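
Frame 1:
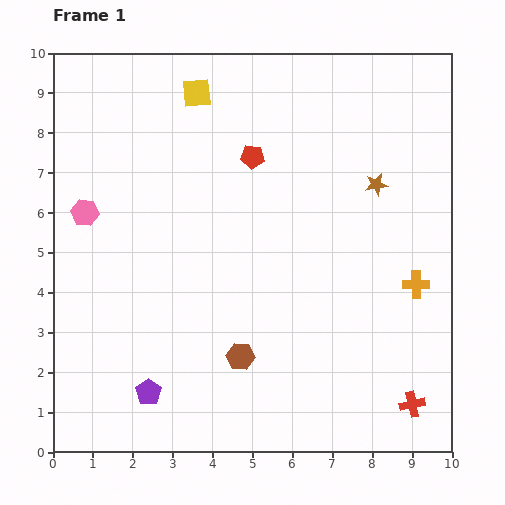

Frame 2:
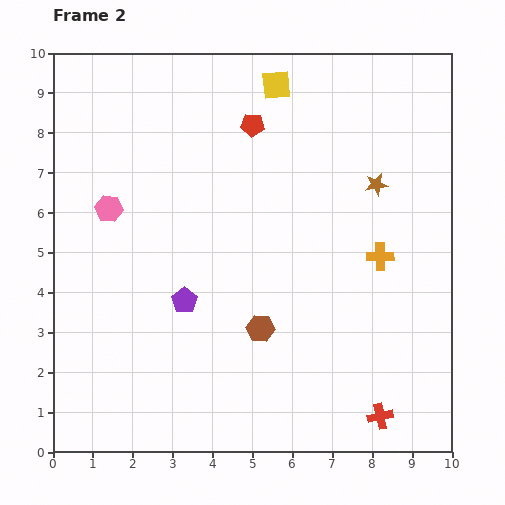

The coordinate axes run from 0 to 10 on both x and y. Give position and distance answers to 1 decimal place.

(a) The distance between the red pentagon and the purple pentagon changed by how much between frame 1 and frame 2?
-1.7

Distance in frame 1: 6.4. Distance in frame 2: 4.7.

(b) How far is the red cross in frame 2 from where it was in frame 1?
0.9

The red cross moved from (9.0, 1.2) to (8.2, 0.9), a distance of √(0.8² + 0.3²) ≈ 0.9.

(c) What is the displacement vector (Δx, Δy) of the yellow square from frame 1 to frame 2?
(2.0, 0.2)

The yellow square was at (3.6, 9.0) in frame 1 and (5.6, 9.2) in frame 2.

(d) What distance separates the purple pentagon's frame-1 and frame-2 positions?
2.5

The purple pentagon moved from (2.4, 1.5) to (3.3, 3.8), a distance of √(0.9² + 2.3²) ≈ 2.5.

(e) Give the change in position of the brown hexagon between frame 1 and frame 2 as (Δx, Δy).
(0.5, 0.7)

The brown hexagon was at (4.7, 2.4) in frame 1 and (5.2, 3.1) in frame 2.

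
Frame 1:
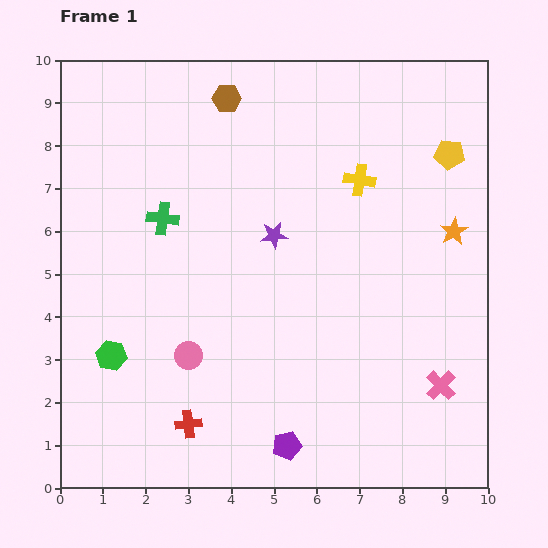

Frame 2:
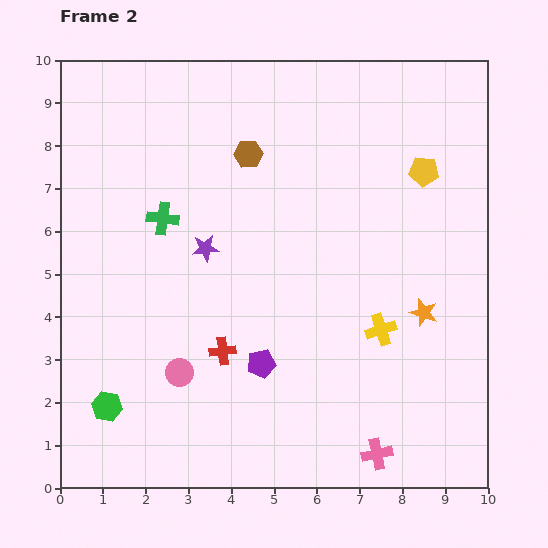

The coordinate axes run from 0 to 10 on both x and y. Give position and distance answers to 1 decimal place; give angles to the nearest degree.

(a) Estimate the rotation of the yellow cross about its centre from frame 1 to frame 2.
27° counter-clockwise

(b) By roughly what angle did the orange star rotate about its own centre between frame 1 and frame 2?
24° counter-clockwise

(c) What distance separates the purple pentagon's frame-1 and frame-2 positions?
2.0

The purple pentagon moved from (5.3, 1.0) to (4.7, 2.9), a distance of √(0.6² + 1.9²) ≈ 2.0.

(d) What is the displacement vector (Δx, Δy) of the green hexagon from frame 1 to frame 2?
(-0.1, -1.2)

The green hexagon was at (1.2, 3.1) in frame 1 and (1.1, 1.9) in frame 2.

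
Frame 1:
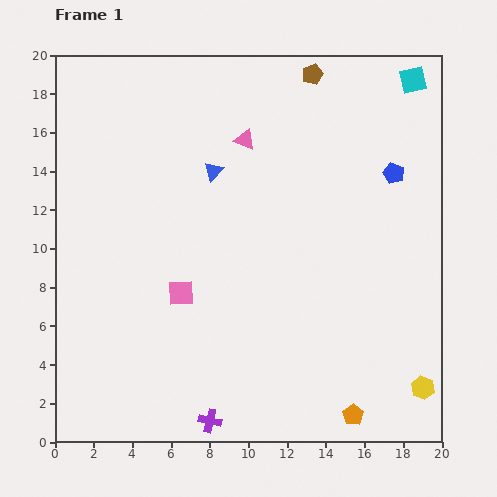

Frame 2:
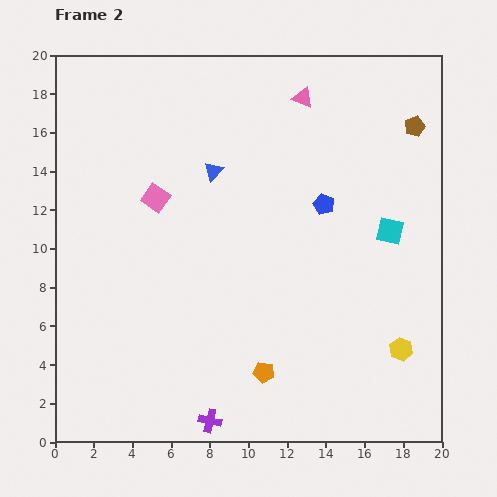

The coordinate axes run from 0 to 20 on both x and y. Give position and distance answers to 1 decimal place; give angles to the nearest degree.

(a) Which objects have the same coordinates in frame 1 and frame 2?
the blue triangle, the purple cross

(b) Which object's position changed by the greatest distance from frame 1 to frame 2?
the cyan square

(moved 7.9; next 5.9)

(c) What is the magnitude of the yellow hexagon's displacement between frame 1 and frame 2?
2.3

The yellow hexagon moved from (19.0, 2.8) to (17.9, 4.8), a distance of √(1.1² + 2.0²) ≈ 2.3.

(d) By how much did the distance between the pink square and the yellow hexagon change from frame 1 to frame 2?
+1.5

Distance in frame 1: 13.4. Distance in frame 2: 14.9.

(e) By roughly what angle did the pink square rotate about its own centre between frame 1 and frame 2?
37° clockwise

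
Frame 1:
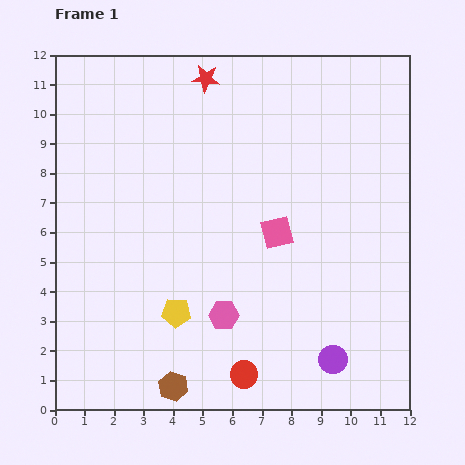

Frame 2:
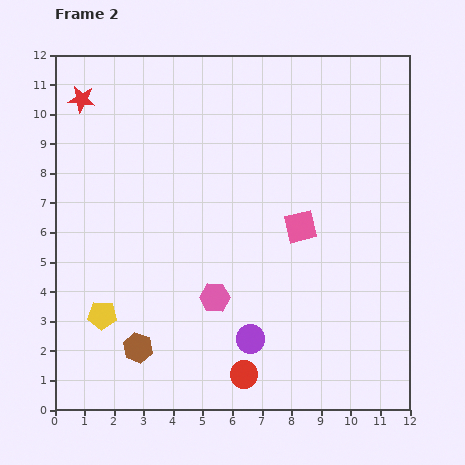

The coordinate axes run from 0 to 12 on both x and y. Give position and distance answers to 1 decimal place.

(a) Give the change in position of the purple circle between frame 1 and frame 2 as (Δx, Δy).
(-2.8, 0.7)

The purple circle was at (9.4, 1.7) in frame 1 and (6.6, 2.4) in frame 2.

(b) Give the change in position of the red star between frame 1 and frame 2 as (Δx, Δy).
(-4.2, -0.7)

The red star was at (5.1, 11.2) in frame 1 and (0.9, 10.5) in frame 2.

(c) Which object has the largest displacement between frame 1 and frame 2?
the red star

(moved 4.3; next 2.9)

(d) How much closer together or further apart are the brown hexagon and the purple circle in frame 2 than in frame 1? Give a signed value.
-1.7

Distance in frame 1: 5.5. Distance in frame 2: 3.8.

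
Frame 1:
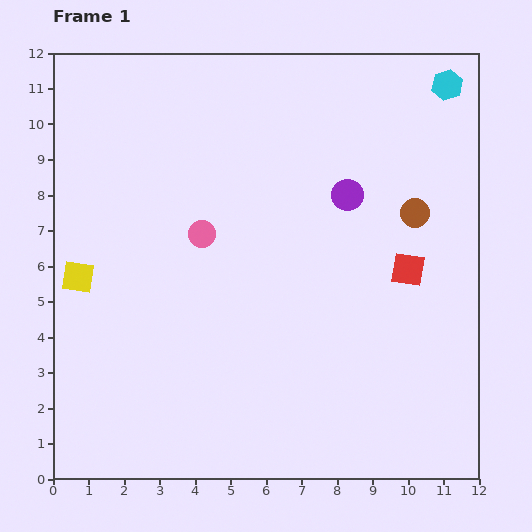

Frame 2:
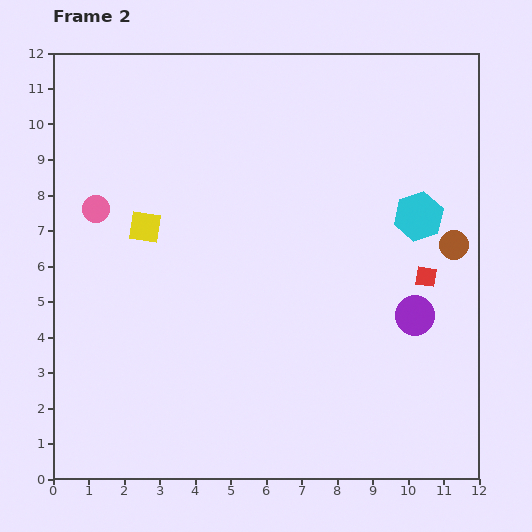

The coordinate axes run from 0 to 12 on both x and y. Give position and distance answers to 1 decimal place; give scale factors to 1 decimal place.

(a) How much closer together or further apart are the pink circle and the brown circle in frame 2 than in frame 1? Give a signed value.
+4.1

Distance in frame 1: 6.0. Distance in frame 2: 10.1.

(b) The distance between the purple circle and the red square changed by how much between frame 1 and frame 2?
-1.6

Distance in frame 1: 2.7. Distance in frame 2: 1.1.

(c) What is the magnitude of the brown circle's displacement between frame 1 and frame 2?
1.4

The brown circle moved from (10.2, 7.5) to (11.3, 6.6), a distance of √(1.1² + 0.9²) ≈ 1.4.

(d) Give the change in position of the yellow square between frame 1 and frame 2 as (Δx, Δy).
(1.9, 1.4)

The yellow square was at (0.7, 5.7) in frame 1 and (2.6, 7.1) in frame 2.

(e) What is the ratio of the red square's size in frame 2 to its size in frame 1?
0.6×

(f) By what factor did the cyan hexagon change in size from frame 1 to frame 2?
1.6×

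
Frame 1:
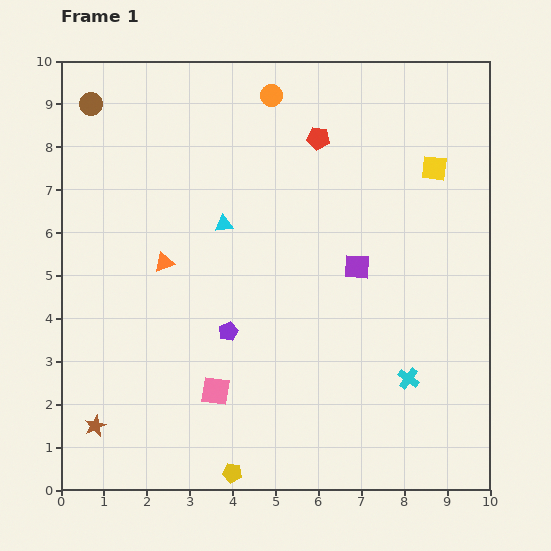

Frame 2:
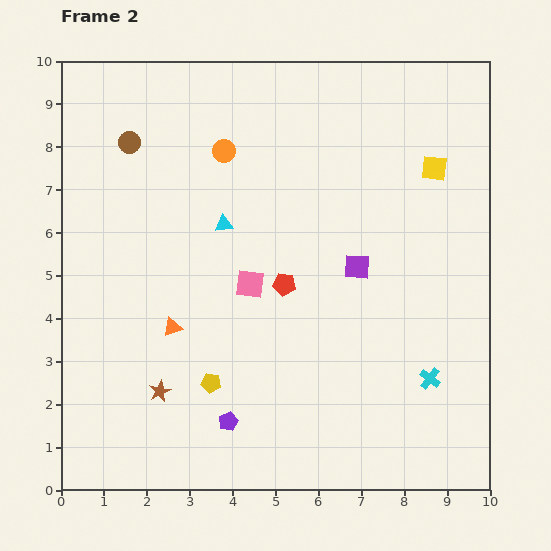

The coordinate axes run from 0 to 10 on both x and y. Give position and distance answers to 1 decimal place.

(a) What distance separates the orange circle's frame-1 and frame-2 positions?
1.7

The orange circle moved from (4.9, 9.2) to (3.8, 7.9), a distance of √(1.1² + 1.3²) ≈ 1.7.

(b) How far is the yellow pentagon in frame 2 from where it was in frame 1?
2.2

The yellow pentagon moved from (4.0, 0.4) to (3.5, 2.5), a distance of √(0.5² + 2.1²) ≈ 2.2.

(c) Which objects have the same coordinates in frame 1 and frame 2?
the cyan triangle, the yellow square, the purple square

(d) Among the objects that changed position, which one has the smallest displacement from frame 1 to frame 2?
the cyan cross

(moved 0.5)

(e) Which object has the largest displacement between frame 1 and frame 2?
the red pentagon

(moved 3.5; next 2.6)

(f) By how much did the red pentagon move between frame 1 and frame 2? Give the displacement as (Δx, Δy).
(-0.8, -3.4)

The red pentagon was at (6.0, 8.2) in frame 1 and (5.2, 4.8) in frame 2.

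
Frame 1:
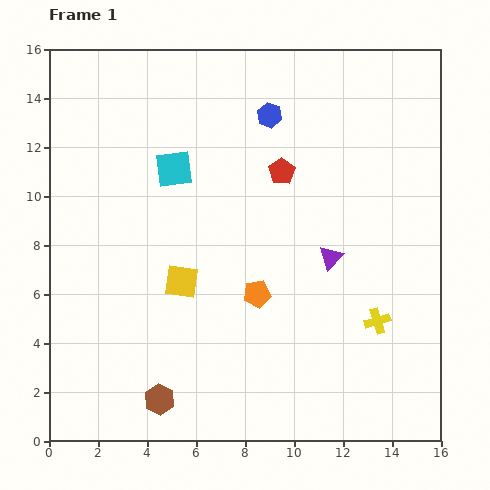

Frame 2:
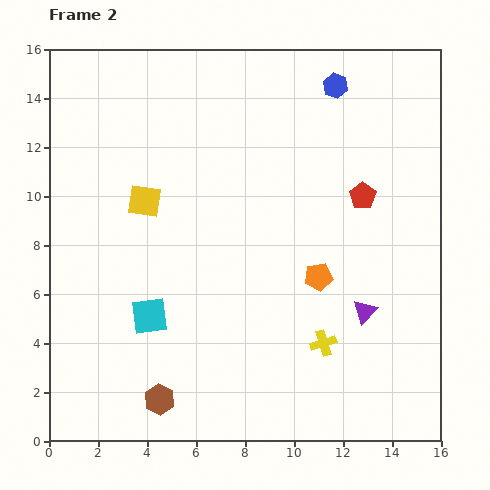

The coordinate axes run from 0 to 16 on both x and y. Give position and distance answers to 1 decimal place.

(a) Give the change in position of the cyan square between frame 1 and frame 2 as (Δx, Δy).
(-1.0, -6.0)

The cyan square was at (5.1, 11.1) in frame 1 and (4.1, 5.1) in frame 2.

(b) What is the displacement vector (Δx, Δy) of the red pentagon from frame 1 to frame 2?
(3.3, -1.0)

The red pentagon was at (9.5, 11.0) in frame 1 and (12.8, 10.0) in frame 2.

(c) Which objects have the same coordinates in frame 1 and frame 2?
the brown hexagon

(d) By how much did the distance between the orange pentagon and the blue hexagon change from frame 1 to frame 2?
+0.5

Distance in frame 1: 7.3. Distance in frame 2: 7.8.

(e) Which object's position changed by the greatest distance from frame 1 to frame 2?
the cyan square

(moved 6.1; next 3.6)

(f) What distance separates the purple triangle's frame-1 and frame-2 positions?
2.6

The purple triangle moved from (11.5, 7.5) to (12.9, 5.3), a distance of √(1.4² + 2.2²) ≈ 2.6.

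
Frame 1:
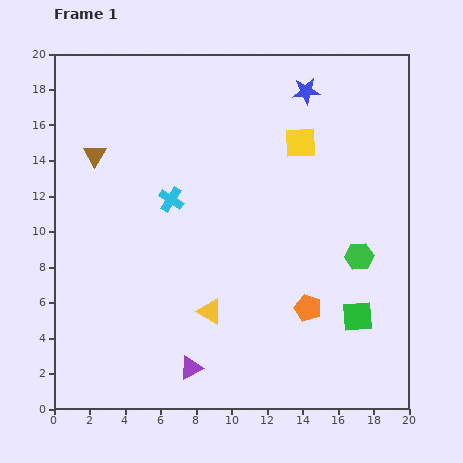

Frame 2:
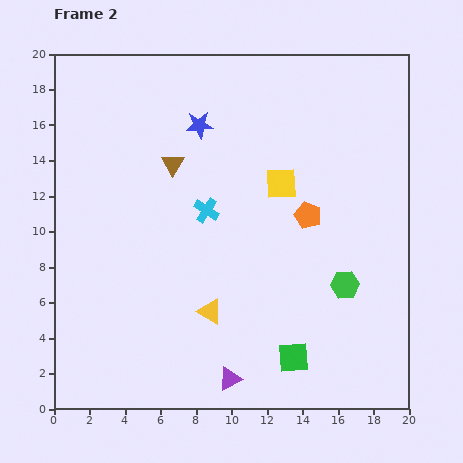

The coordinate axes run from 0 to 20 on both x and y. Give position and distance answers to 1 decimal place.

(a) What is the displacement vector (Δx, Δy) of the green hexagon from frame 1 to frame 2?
(-0.8, -1.6)

The green hexagon was at (17.2, 8.6) in frame 1 and (16.4, 7.0) in frame 2.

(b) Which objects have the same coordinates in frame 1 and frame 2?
the yellow triangle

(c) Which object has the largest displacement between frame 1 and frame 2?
the blue star

(moved 6.3; next 5.2)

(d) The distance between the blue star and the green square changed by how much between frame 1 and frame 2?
+1.1

Distance in frame 1: 13.0. Distance in frame 2: 14.1.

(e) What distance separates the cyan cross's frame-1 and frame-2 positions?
2.1

The cyan cross moved from (6.6, 11.8) to (8.6, 11.2), a distance of √(2.0² + 0.6²) ≈ 2.1.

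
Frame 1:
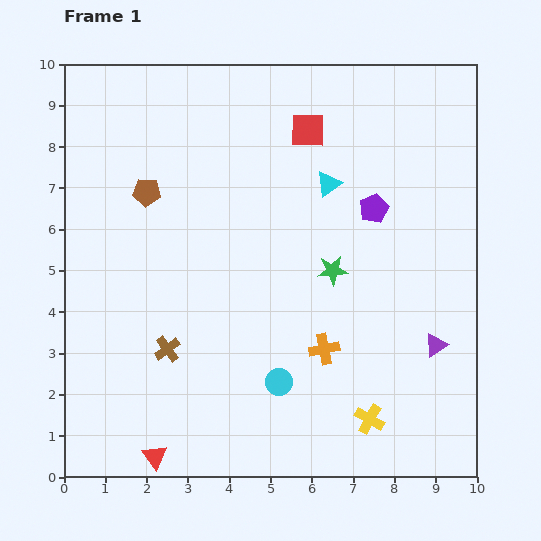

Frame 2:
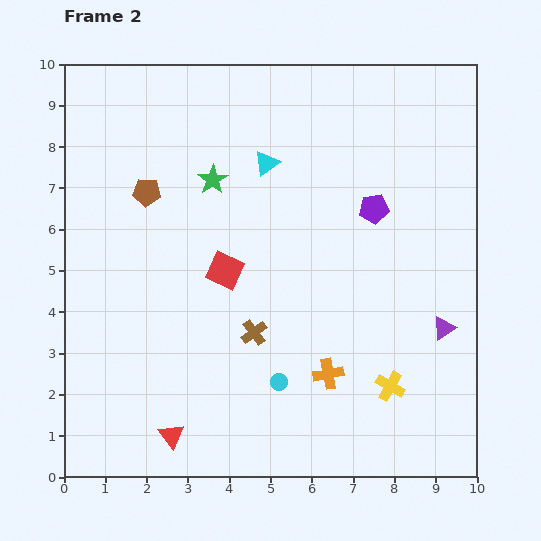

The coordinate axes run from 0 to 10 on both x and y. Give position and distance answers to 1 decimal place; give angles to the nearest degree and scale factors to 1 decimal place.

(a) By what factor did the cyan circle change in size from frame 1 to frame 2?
0.6×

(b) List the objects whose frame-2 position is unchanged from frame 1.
the brown pentagon, the cyan circle, the purple pentagon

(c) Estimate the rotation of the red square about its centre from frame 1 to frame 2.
24° clockwise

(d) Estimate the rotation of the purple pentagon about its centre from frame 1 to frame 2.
17° clockwise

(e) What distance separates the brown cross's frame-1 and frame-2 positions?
2.1

The brown cross moved from (2.5, 3.1) to (4.6, 3.5), a distance of √(2.1² + 0.4²) ≈ 2.1.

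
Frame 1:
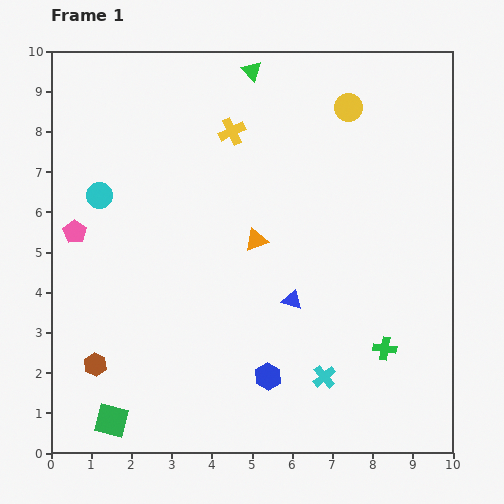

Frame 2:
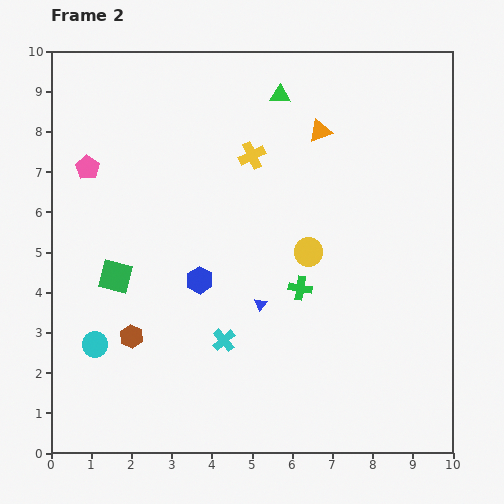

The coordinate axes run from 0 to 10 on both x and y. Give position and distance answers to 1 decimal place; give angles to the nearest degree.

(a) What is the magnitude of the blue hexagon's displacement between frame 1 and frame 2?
2.9

The blue hexagon moved from (5.4, 1.9) to (3.7, 4.3), a distance of √(1.7² + 2.4²) ≈ 2.9.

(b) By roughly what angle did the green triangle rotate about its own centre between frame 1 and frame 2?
44° counter-clockwise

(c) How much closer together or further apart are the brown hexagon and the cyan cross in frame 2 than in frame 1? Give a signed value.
-3.4

Distance in frame 1: 5.7. Distance in frame 2: 2.3.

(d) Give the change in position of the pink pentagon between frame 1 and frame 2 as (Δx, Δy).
(0.3, 1.6)

The pink pentagon was at (0.6, 5.5) in frame 1 and (0.9, 7.1) in frame 2.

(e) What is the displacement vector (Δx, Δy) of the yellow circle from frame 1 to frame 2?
(-1.0, -3.6)

The yellow circle was at (7.4, 8.6) in frame 1 and (6.4, 5.0) in frame 2.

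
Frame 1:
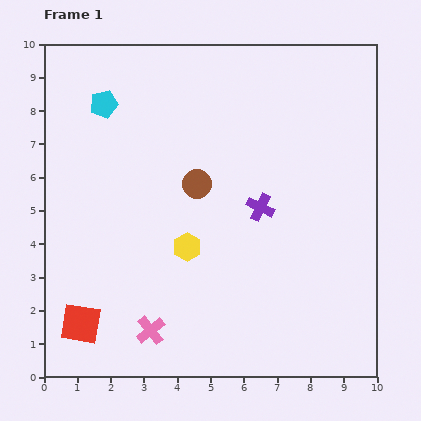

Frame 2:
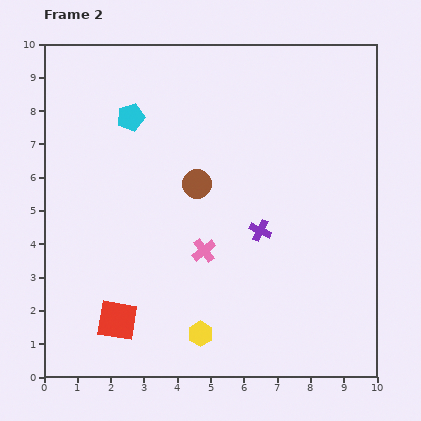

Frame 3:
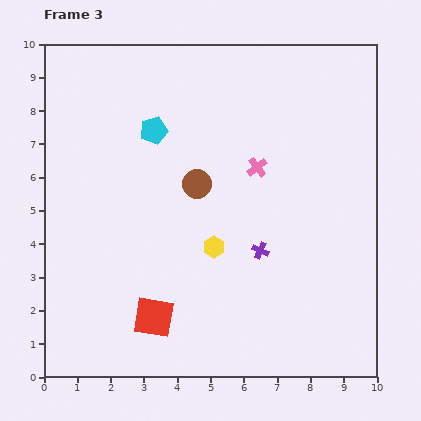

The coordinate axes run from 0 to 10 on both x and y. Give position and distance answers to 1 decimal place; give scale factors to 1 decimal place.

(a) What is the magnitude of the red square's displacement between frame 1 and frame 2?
1.1

The red square moved from (1.1, 1.6) to (2.2, 1.7), a distance of √(1.1² + 0.1²) ≈ 1.1.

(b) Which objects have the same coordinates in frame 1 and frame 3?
the brown circle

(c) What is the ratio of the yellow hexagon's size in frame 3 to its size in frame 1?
0.8×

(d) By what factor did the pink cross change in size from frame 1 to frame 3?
0.7×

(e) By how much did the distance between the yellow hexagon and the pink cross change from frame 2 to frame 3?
+0.2

Distance in frame 2: 2.5. Distance in frame 3: 2.7.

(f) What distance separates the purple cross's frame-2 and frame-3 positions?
0.6

The purple cross moved from (6.5, 4.4) to (6.5, 3.8), a distance of √(0.0² + 0.6²) ≈ 0.6.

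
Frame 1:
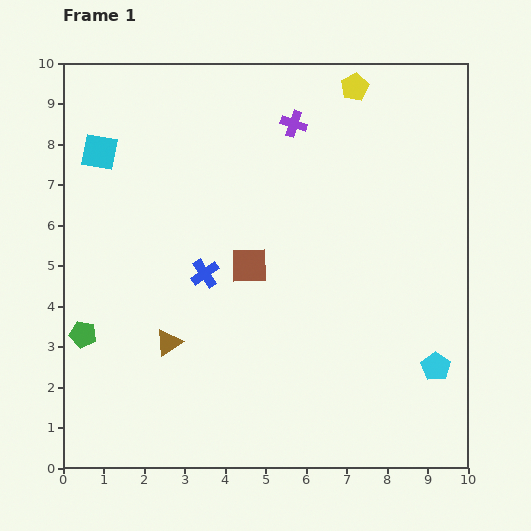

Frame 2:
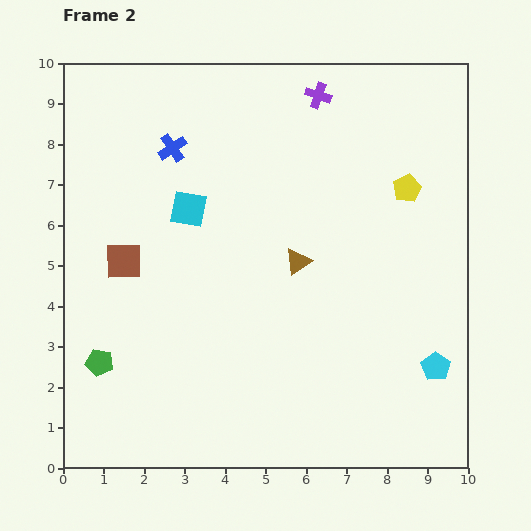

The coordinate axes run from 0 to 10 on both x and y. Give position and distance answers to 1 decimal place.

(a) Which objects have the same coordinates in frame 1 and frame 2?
the cyan pentagon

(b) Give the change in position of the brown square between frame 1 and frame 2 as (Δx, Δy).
(-3.1, 0.1)

The brown square was at (4.6, 5.0) in frame 1 and (1.5, 5.1) in frame 2.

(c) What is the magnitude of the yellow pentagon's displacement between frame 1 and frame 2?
2.8

The yellow pentagon moved from (7.2, 9.4) to (8.5, 6.9), a distance of √(1.3² + 2.5²) ≈ 2.8.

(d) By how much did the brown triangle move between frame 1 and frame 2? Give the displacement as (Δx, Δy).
(3.2, 2.0)

The brown triangle was at (2.6, 3.1) in frame 1 and (5.8, 5.1) in frame 2.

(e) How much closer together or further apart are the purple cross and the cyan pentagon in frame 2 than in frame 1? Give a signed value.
+0.4

Distance in frame 1: 6.9. Distance in frame 2: 7.3.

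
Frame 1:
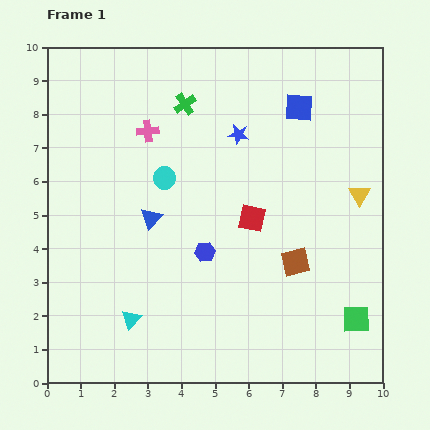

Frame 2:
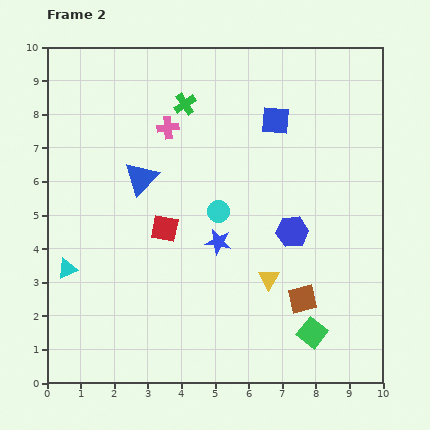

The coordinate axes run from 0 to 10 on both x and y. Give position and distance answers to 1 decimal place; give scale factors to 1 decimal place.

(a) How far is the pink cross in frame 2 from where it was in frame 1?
0.6

The pink cross moved from (3.0, 7.5) to (3.6, 7.6), a distance of √(0.6² + 0.1²) ≈ 0.6.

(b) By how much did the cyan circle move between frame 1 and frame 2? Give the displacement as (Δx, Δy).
(1.6, -1.0)

The cyan circle was at (3.5, 6.1) in frame 1 and (5.1, 5.1) in frame 2.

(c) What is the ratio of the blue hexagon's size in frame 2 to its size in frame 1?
1.5×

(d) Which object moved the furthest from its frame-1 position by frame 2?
the yellow triangle

(moved 3.7; next 3.3)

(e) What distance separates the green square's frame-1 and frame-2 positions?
1.4

The green square moved from (9.2, 1.9) to (7.9, 1.5), a distance of √(1.3² + 0.4²) ≈ 1.4.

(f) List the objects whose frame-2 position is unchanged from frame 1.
the green cross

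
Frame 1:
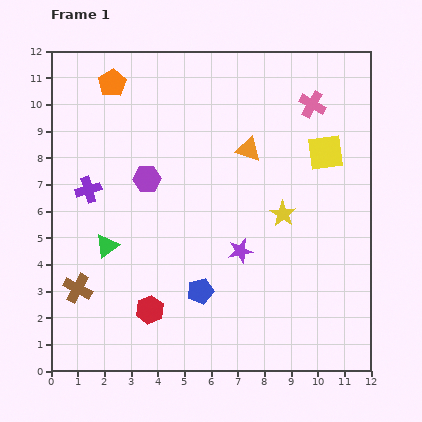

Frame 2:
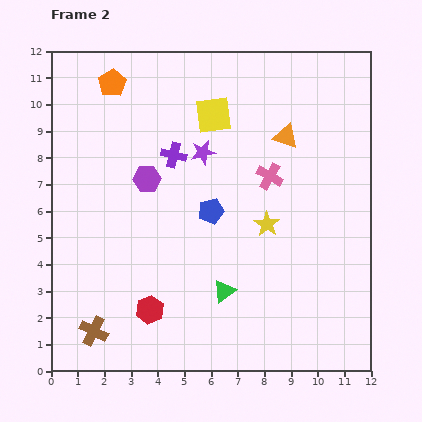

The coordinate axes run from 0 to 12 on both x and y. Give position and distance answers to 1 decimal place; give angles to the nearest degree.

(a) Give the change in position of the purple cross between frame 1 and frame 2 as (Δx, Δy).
(3.2, 1.3)

The purple cross was at (1.4, 6.8) in frame 1 and (4.6, 8.1) in frame 2.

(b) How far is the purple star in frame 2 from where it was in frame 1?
4.0

The purple star moved from (7.1, 4.5) to (5.7, 8.2), a distance of √(1.4² + 3.7²) ≈ 4.0.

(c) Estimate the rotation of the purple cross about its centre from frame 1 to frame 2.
29° clockwise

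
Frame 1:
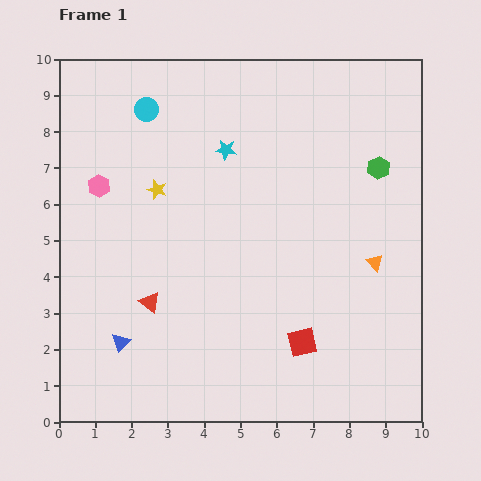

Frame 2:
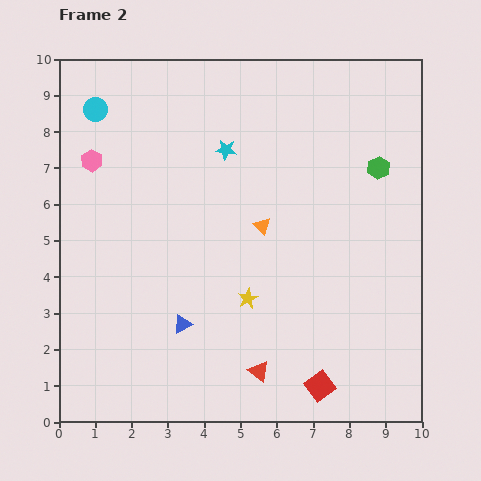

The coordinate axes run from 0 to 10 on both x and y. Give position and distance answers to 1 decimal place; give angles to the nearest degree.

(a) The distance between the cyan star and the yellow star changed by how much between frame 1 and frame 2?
+1.9

Distance in frame 1: 2.2. Distance in frame 2: 4.1.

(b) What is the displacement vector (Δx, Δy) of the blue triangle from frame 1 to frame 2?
(1.7, 0.5)

The blue triangle was at (1.7, 2.2) in frame 1 and (3.4, 2.7) in frame 2.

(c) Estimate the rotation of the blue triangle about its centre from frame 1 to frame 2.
17° clockwise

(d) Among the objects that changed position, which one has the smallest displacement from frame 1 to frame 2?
the pink hexagon

(moved 0.7)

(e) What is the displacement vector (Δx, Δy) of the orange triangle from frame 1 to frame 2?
(-3.1, 1.0)

The orange triangle was at (8.7, 4.4) in frame 1 and (5.6, 5.4) in frame 2.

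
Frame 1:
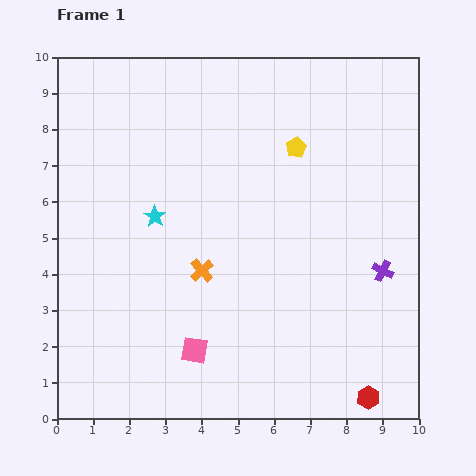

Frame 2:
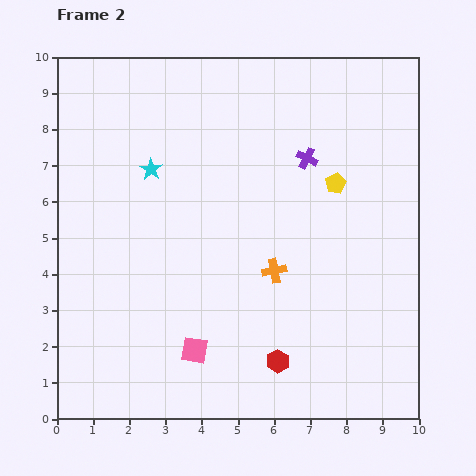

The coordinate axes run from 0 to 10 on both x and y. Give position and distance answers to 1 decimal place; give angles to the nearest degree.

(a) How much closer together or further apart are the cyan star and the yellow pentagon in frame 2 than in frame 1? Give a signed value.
+0.8

Distance in frame 1: 4.3. Distance in frame 2: 5.1.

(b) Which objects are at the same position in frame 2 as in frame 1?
the pink square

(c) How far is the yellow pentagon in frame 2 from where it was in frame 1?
1.5

The yellow pentagon moved from (6.6, 7.5) to (7.7, 6.5), a distance of √(1.1² + 1.0²) ≈ 1.5.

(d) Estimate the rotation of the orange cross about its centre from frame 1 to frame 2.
31° clockwise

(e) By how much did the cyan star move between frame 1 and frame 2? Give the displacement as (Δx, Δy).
(-0.1, 1.3)

The cyan star was at (2.7, 5.6) in frame 1 and (2.6, 6.9) in frame 2.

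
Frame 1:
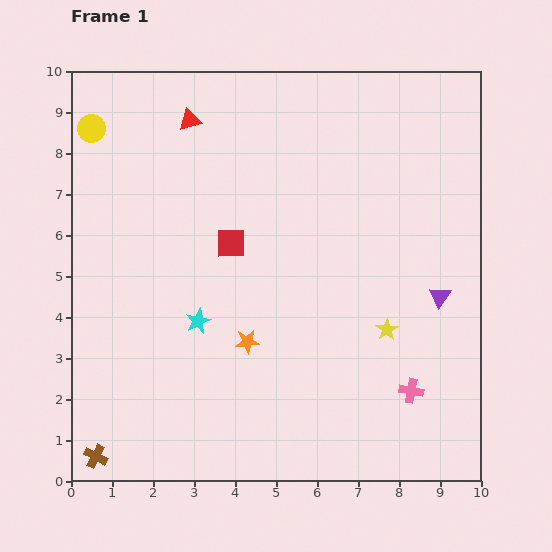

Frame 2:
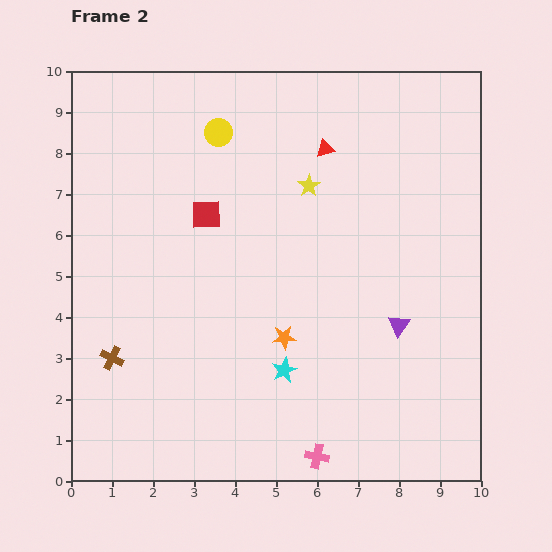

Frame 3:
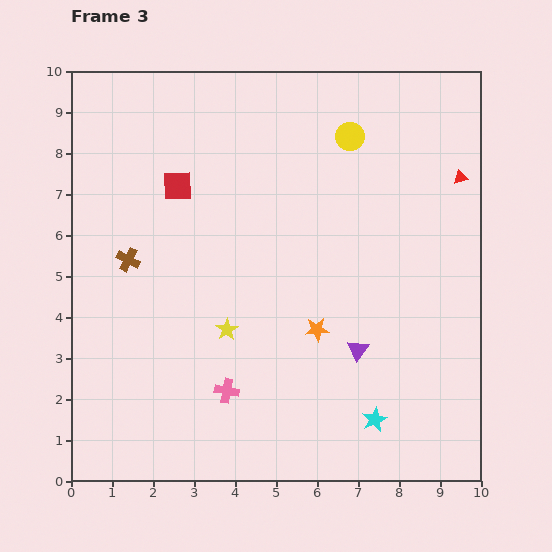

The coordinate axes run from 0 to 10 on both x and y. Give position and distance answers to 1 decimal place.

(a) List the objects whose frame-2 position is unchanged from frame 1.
none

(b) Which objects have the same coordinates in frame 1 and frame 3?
none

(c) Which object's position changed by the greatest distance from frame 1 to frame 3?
the red triangle

(moved 6.7; next 6.3)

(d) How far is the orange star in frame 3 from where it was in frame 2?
0.8

The orange star moved from (5.2, 3.5) to (6.0, 3.7), a distance of √(0.8² + 0.2²) ≈ 0.8.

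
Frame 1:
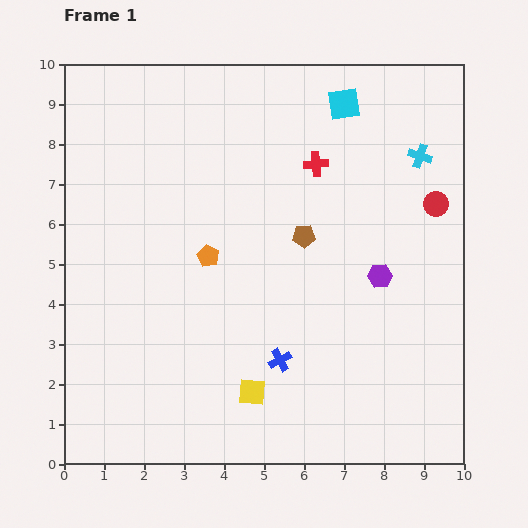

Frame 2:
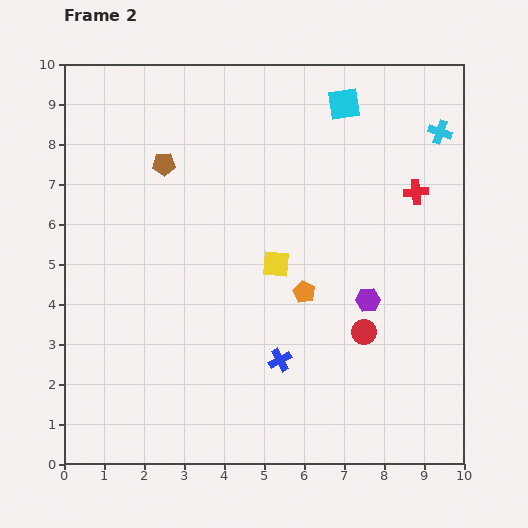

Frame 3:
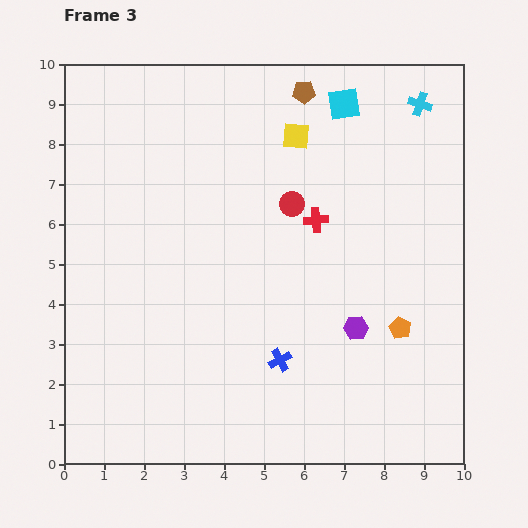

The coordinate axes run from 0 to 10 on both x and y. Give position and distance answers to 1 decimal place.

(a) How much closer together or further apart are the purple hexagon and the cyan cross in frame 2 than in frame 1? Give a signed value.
+1.4

Distance in frame 1: 3.2. Distance in frame 2: 4.6.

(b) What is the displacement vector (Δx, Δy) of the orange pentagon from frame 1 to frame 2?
(2.4, -0.9)

The orange pentagon was at (3.6, 5.2) in frame 1 and (6.0, 4.3) in frame 2.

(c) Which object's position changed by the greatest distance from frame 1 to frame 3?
the yellow square

(moved 6.5; next 5.1)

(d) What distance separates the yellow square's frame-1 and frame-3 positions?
6.5

The yellow square moved from (4.7, 1.8) to (5.8, 8.2), a distance of √(1.1² + 6.4²) ≈ 6.5.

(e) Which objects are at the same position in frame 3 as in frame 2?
the blue cross, the cyan square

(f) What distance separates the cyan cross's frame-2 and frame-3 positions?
0.9

The cyan cross moved from (9.4, 8.3) to (8.9, 9.0), a distance of √(0.5² + 0.7²) ≈ 0.9.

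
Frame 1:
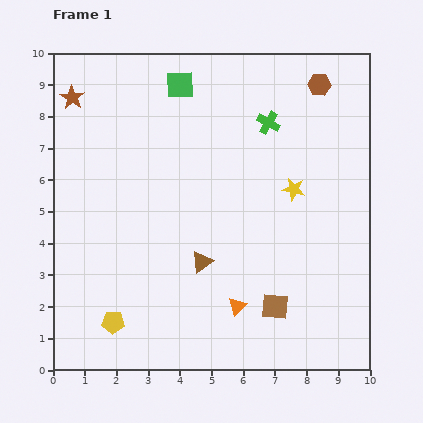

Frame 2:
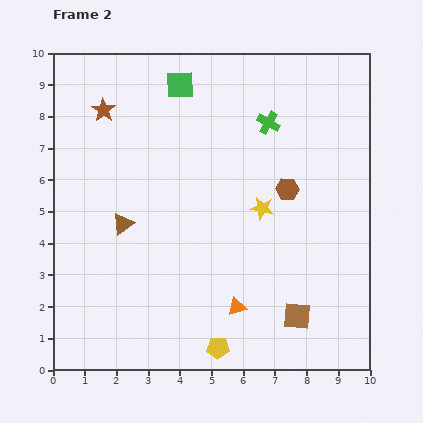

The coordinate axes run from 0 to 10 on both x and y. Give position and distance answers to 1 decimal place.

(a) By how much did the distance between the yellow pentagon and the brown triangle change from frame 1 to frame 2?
+1.5

Distance in frame 1: 3.4. Distance in frame 2: 4.9.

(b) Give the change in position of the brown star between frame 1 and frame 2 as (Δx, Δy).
(1.0, -0.4)

The brown star was at (0.6, 8.6) in frame 1 and (1.6, 8.2) in frame 2.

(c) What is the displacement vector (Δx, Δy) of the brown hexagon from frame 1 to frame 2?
(-1.0, -3.3)

The brown hexagon was at (8.4, 9.0) in frame 1 and (7.4, 5.7) in frame 2.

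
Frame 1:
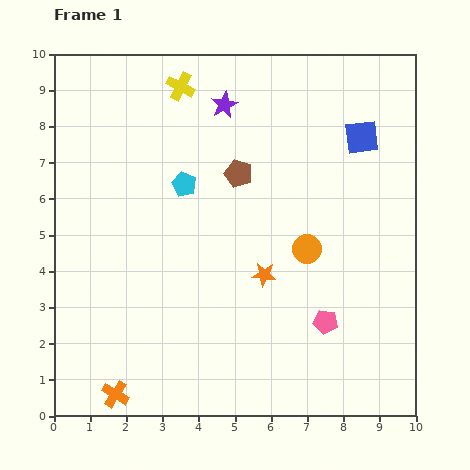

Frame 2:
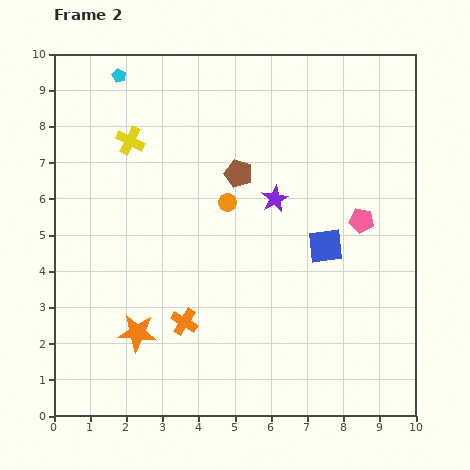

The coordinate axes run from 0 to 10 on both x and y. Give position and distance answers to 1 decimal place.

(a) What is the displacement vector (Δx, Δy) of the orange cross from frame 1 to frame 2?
(1.9, 2.0)

The orange cross was at (1.7, 0.6) in frame 1 and (3.6, 2.6) in frame 2.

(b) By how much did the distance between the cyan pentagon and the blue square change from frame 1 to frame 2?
+2.3

Distance in frame 1: 5.1. Distance in frame 2: 7.4.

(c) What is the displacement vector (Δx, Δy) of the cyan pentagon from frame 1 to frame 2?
(-1.8, 3.0)

The cyan pentagon was at (3.6, 6.4) in frame 1 and (1.8, 9.4) in frame 2.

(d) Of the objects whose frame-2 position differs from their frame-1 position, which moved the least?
the yellow cross

(moved 2.1)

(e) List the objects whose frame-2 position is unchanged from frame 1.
the brown pentagon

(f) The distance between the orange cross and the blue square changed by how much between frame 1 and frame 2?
-5.4

Distance in frame 1: 9.8. Distance in frame 2: 4.4.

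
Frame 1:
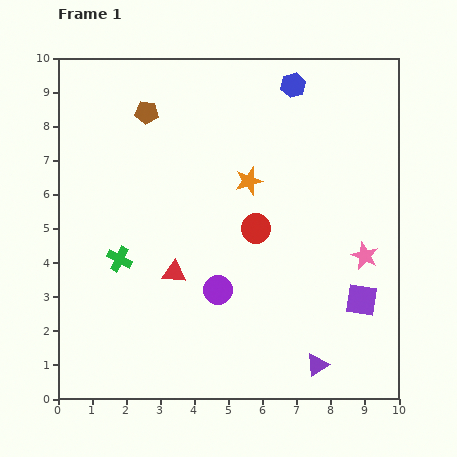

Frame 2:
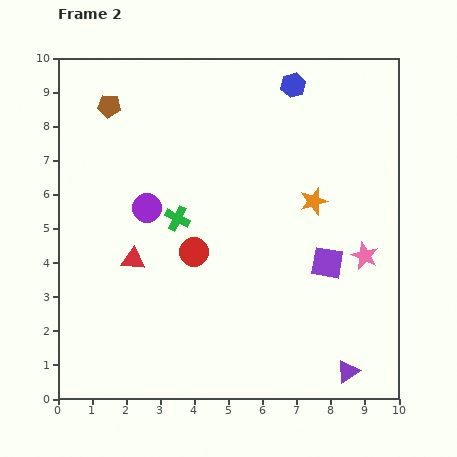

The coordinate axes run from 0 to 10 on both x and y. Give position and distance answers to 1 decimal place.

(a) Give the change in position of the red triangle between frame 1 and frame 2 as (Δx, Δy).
(-1.2, 0.4)

The red triangle was at (3.4, 3.7) in frame 1 and (2.2, 4.1) in frame 2.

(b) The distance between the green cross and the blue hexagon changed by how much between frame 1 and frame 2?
-2.0

Distance in frame 1: 7.2. Distance in frame 2: 5.2.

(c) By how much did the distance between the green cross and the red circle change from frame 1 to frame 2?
-3.0

Distance in frame 1: 4.1. Distance in frame 2: 1.1.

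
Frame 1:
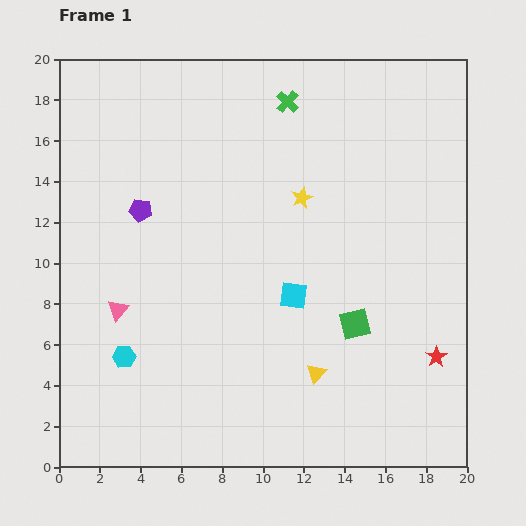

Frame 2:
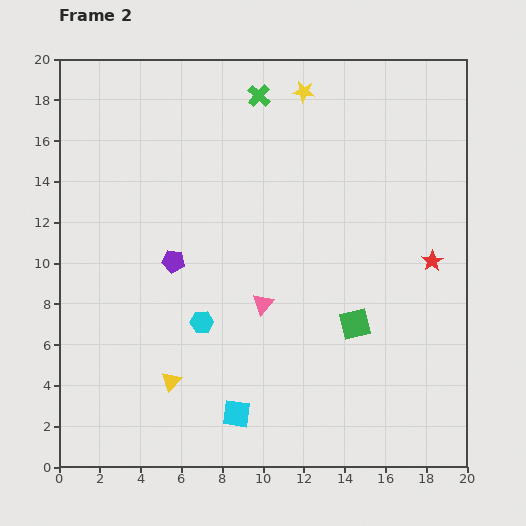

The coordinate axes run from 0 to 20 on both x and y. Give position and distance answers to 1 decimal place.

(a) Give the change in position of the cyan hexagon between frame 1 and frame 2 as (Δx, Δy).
(3.8, 1.7)

The cyan hexagon was at (3.2, 5.4) in frame 1 and (7.0, 7.1) in frame 2.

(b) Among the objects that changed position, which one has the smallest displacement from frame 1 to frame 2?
the green cross

(moved 1.4)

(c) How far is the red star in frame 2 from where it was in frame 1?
4.7

The red star moved from (18.5, 5.4) to (18.3, 10.1), a distance of √(0.2² + 4.7²) ≈ 4.7.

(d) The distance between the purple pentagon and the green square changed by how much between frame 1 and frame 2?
-2.5

Distance in frame 1: 11.9. Distance in frame 2: 9.4.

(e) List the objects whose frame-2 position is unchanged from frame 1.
the green square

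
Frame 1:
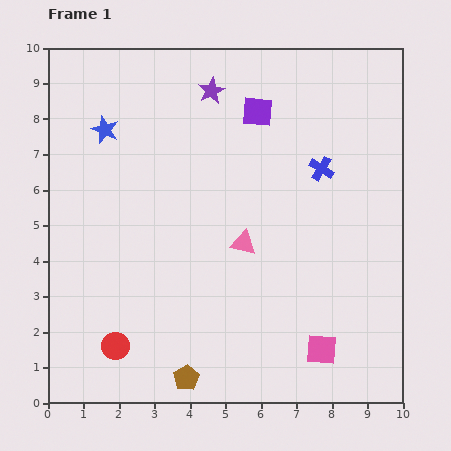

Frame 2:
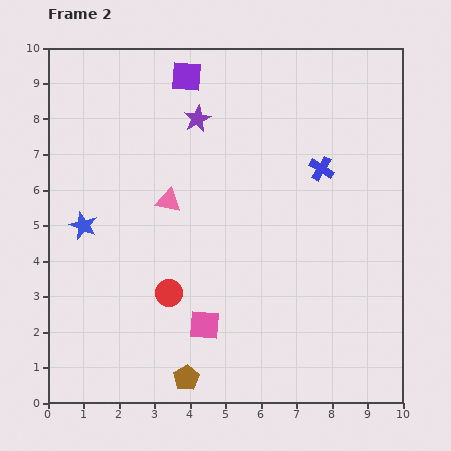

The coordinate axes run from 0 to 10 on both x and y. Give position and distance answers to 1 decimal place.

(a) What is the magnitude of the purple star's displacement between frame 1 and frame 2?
0.9

The purple star moved from (4.6, 8.8) to (4.2, 8.0), a distance of √(0.4² + 0.8²) ≈ 0.9.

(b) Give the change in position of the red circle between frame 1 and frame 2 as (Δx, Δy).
(1.5, 1.5)

The red circle was at (1.9, 1.6) in frame 1 and (3.4, 3.1) in frame 2.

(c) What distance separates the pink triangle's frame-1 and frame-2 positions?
2.4

The pink triangle moved from (5.5, 4.5) to (3.4, 5.7), a distance of √(2.1² + 1.2²) ≈ 2.4.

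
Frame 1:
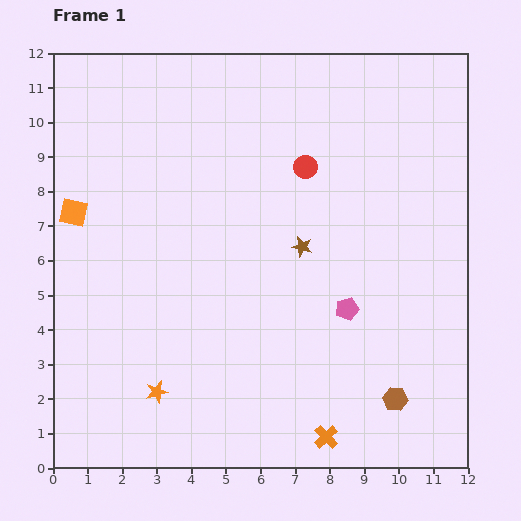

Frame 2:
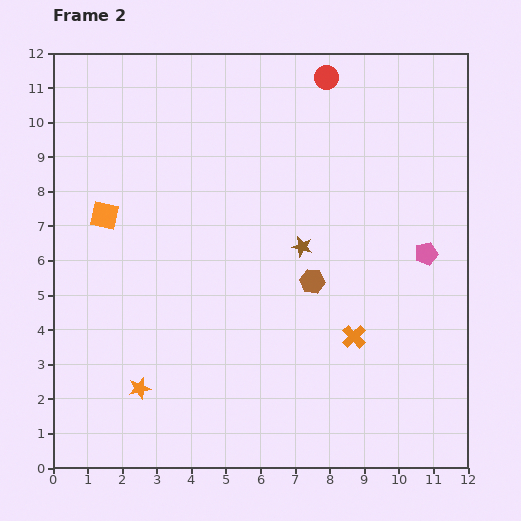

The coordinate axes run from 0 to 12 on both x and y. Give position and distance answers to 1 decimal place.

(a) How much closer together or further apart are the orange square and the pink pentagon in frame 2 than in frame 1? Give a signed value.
+1.0

Distance in frame 1: 8.4. Distance in frame 2: 9.4.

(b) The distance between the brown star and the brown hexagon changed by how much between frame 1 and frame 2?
-4.2

Distance in frame 1: 5.2. Distance in frame 2: 1.0.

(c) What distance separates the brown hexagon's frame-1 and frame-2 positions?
4.2

The brown hexagon moved from (9.9, 2.0) to (7.5, 5.4), a distance of √(2.4² + 3.4²) ≈ 4.2.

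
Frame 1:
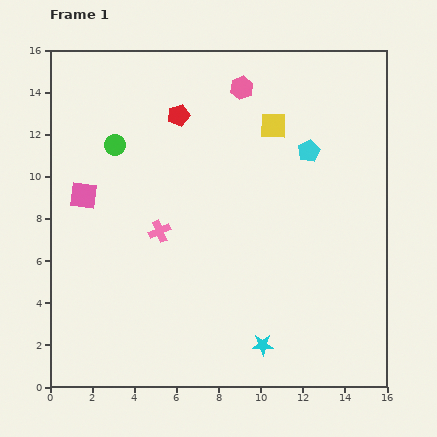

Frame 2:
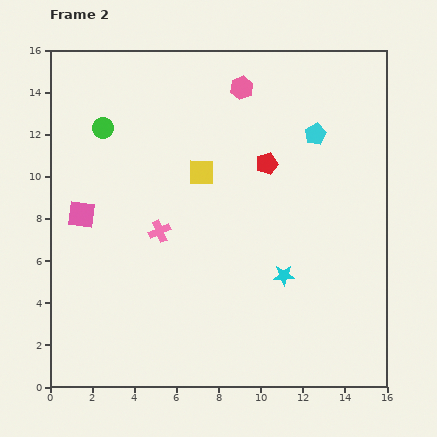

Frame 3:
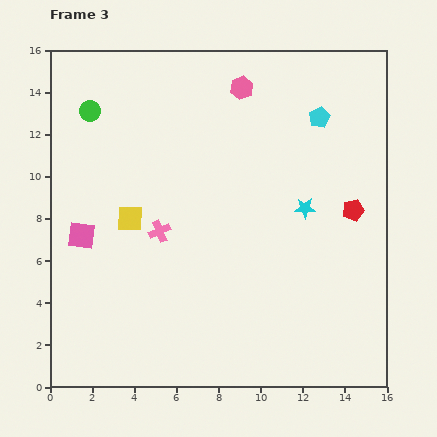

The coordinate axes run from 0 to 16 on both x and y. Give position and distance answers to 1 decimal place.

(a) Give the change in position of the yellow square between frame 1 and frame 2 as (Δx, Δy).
(-3.4, -2.2)

The yellow square was at (10.6, 12.4) in frame 1 and (7.2, 10.2) in frame 2.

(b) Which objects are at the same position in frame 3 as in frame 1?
the pink cross, the pink hexagon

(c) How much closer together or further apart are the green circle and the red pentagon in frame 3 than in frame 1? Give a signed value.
+10.1

Distance in frame 1: 3.3. Distance in frame 3: 13.4.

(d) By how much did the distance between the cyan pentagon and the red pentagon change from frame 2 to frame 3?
+2.0

Distance in frame 2: 2.7. Distance in frame 3: 4.7.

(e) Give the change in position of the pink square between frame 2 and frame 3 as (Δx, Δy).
(0.0, -1.0)

The pink square was at (1.5, 8.2) in frame 2 and (1.5, 7.2) in frame 3.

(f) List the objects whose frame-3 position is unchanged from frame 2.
the pink cross, the pink hexagon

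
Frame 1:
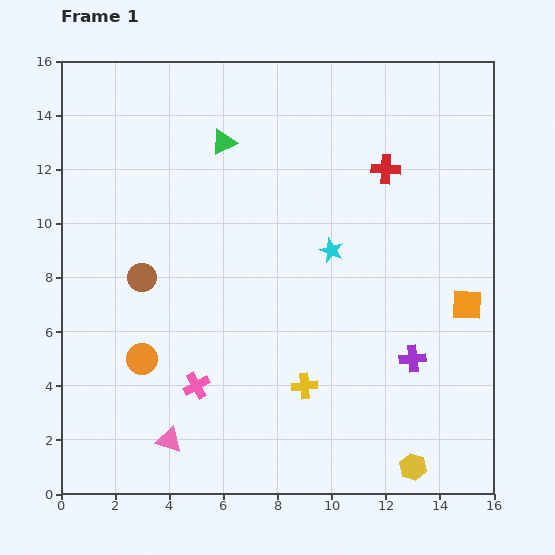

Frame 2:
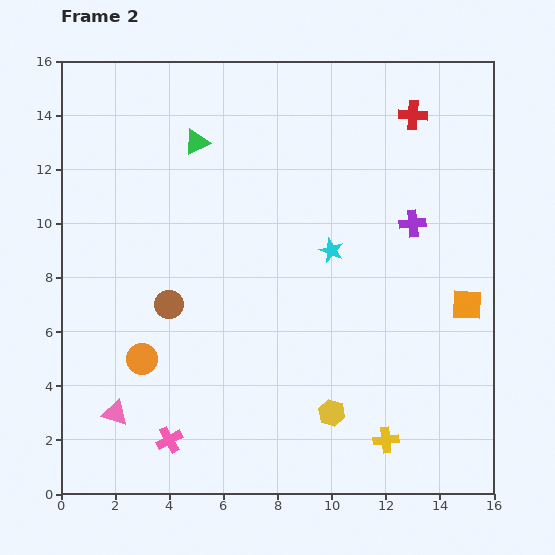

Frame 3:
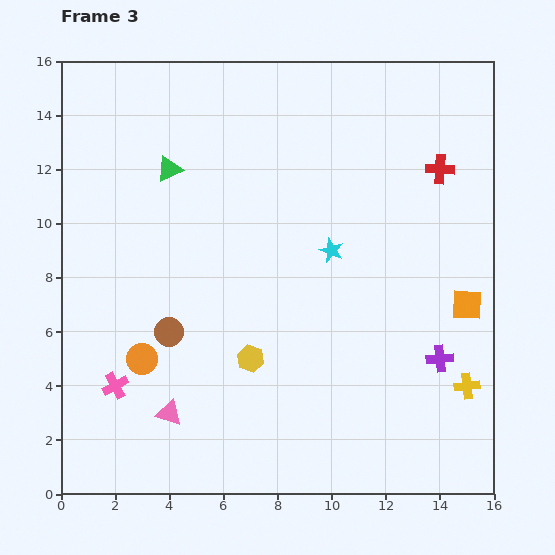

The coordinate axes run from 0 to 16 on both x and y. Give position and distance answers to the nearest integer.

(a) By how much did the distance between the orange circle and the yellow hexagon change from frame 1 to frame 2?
-4

Distance in frame 1: 11. Distance in frame 2: 7.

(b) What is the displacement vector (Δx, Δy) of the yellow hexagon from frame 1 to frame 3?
(-6, 4)

The yellow hexagon was at (13, 1) in frame 1 and (7, 5) in frame 3.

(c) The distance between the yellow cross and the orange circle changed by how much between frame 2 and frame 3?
+3

Distance in frame 2: 9. Distance in frame 3: 12.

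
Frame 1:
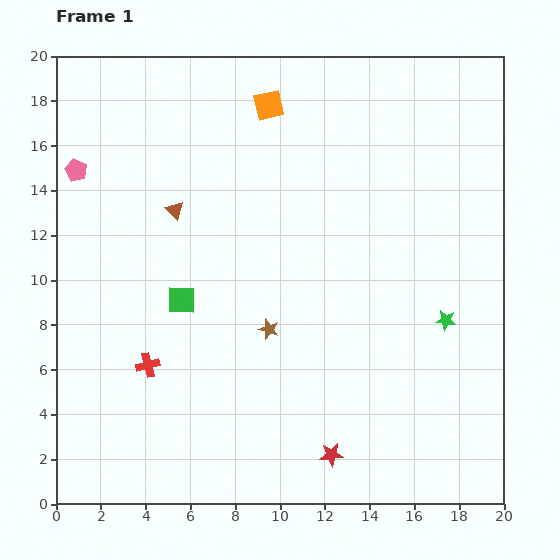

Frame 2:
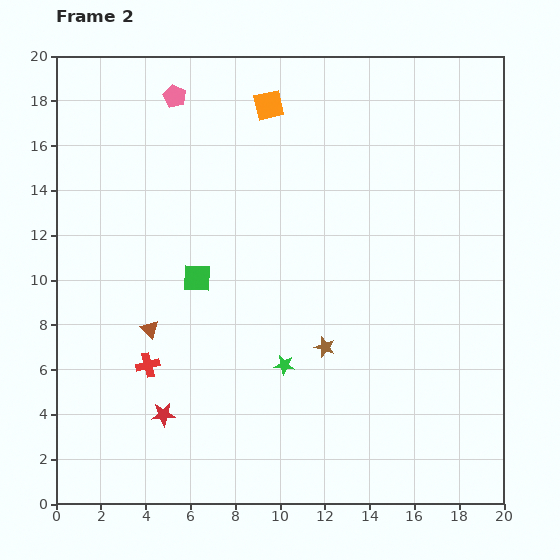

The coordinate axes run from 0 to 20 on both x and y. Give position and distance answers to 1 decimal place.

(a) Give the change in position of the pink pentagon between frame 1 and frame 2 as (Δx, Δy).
(4.4, 3.3)

The pink pentagon was at (0.9, 14.9) in frame 1 and (5.3, 18.2) in frame 2.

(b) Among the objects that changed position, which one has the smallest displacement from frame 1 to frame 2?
the green square

(moved 1.2)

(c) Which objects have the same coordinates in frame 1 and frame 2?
the orange square, the red cross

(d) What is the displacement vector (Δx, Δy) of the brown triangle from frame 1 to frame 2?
(-1.1, -5.3)

The brown triangle was at (5.3, 13.1) in frame 1 and (4.2, 7.8) in frame 2.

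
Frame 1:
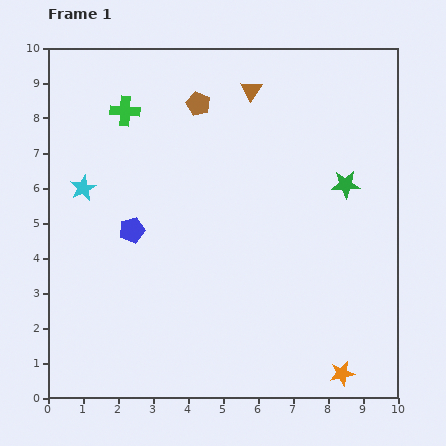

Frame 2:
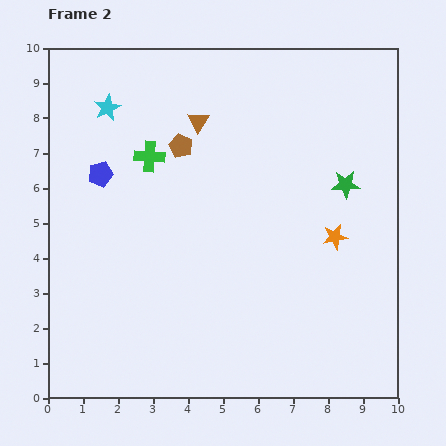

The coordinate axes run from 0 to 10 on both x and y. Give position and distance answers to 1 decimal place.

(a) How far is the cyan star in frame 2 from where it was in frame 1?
2.4

The cyan star moved from (1.0, 6.0) to (1.7, 8.3), a distance of √(0.7² + 2.3²) ≈ 2.4.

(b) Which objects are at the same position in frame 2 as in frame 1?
the green star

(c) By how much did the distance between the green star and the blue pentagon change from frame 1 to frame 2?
+0.8

Distance in frame 1: 6.2. Distance in frame 2: 7.0.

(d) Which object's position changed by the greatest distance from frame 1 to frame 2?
the orange star

(moved 3.9; next 2.4)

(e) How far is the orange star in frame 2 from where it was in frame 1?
3.9

The orange star moved from (8.4, 0.7) to (8.2, 4.6), a distance of √(0.2² + 3.9²) ≈ 3.9.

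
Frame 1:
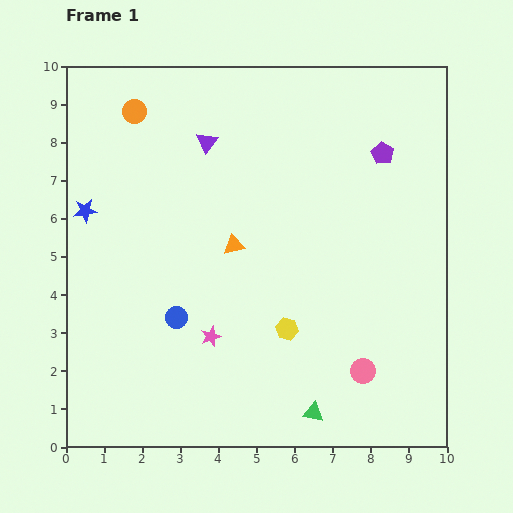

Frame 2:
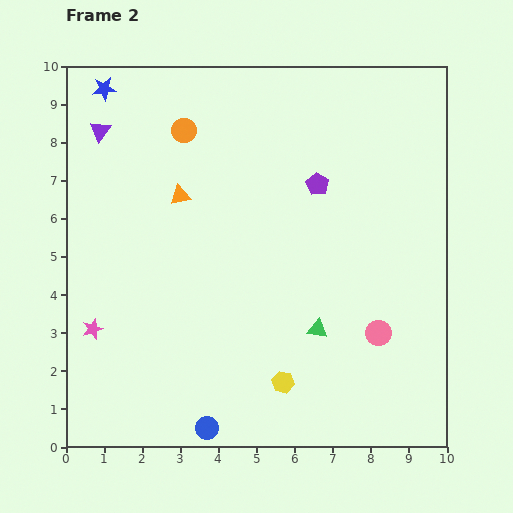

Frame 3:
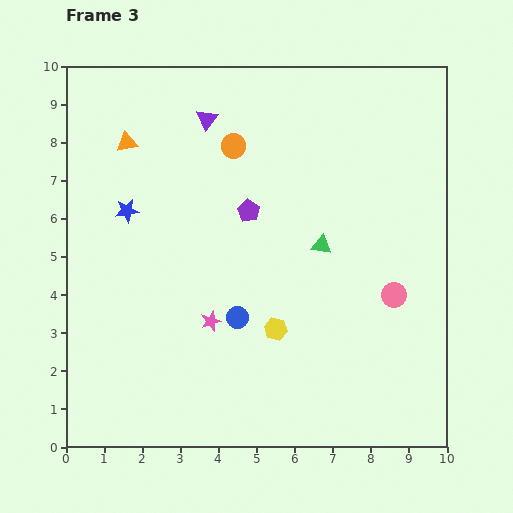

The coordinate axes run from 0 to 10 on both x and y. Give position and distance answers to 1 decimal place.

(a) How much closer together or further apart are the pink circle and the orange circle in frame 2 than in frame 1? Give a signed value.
-1.7

Distance in frame 1: 9.1. Distance in frame 2: 7.4.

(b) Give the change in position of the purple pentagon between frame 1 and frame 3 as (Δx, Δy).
(-3.5, -1.5)

The purple pentagon was at (8.3, 7.7) in frame 1 and (4.8, 6.2) in frame 3.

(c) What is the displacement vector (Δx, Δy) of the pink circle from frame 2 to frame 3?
(0.4, 1.0)

The pink circle was at (8.2, 3.0) in frame 2 and (8.6, 4.0) in frame 3.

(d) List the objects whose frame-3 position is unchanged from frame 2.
none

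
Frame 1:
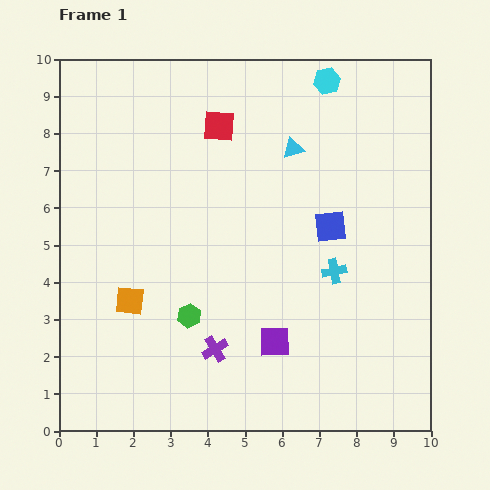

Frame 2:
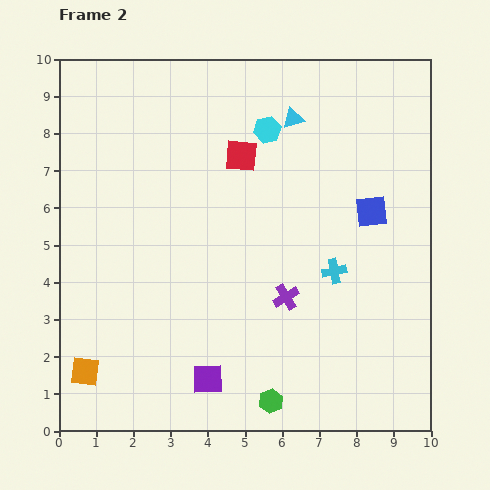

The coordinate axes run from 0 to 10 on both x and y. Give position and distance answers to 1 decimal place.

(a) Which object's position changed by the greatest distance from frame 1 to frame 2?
the green hexagon

(moved 3.2; next 2.4)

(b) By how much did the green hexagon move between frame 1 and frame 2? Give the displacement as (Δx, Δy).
(2.2, -2.3)

The green hexagon was at (3.5, 3.1) in frame 1 and (5.7, 0.8) in frame 2.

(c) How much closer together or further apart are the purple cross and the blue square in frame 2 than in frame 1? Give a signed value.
-1.2

Distance in frame 1: 4.5. Distance in frame 2: 3.3.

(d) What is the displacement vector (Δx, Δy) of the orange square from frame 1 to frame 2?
(-1.2, -1.9)

The orange square was at (1.9, 3.5) in frame 1 and (0.7, 1.6) in frame 2.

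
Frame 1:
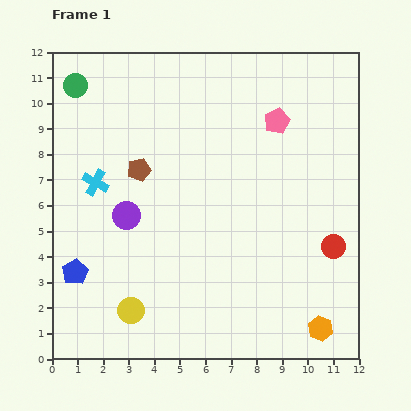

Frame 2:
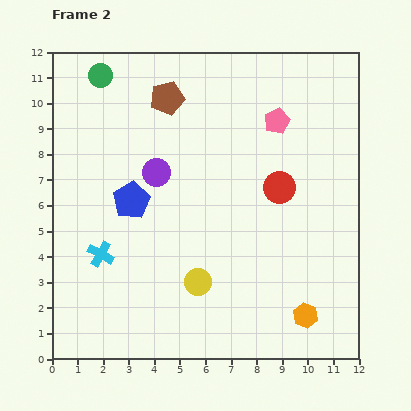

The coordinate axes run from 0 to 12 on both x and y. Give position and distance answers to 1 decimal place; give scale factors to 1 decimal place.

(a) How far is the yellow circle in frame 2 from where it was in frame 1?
2.8

The yellow circle moved from (3.1, 1.9) to (5.7, 3.0), a distance of √(2.6² + 1.1²) ≈ 2.8.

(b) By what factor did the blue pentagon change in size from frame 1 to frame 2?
1.4×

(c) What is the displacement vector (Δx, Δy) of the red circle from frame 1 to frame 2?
(-2.1, 2.3)

The red circle was at (11.0, 4.4) in frame 1 and (8.9, 6.7) in frame 2.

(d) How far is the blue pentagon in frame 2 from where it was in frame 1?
3.6

The blue pentagon moved from (0.9, 3.4) to (3.1, 6.2), a distance of √(2.2² + 2.8²) ≈ 3.6.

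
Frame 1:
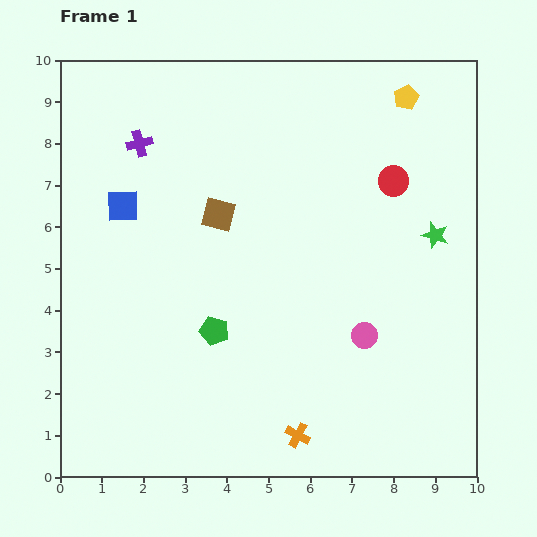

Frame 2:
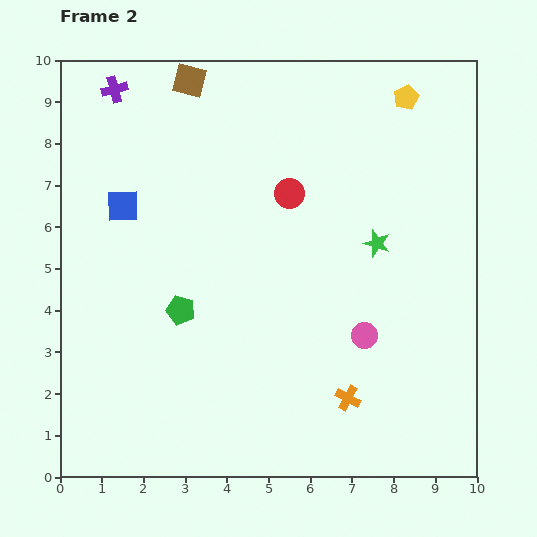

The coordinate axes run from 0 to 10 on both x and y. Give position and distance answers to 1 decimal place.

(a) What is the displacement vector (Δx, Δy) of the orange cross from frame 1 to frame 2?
(1.2, 0.9)

The orange cross was at (5.7, 1.0) in frame 1 and (6.9, 1.9) in frame 2.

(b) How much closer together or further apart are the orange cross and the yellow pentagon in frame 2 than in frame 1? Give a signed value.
-1.2

Distance in frame 1: 8.5. Distance in frame 2: 7.3.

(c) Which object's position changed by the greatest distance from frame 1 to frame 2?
the brown square

(moved 3.3; next 2.5)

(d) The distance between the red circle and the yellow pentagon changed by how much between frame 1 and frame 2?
+1.6

Distance in frame 1: 2.0. Distance in frame 2: 3.6.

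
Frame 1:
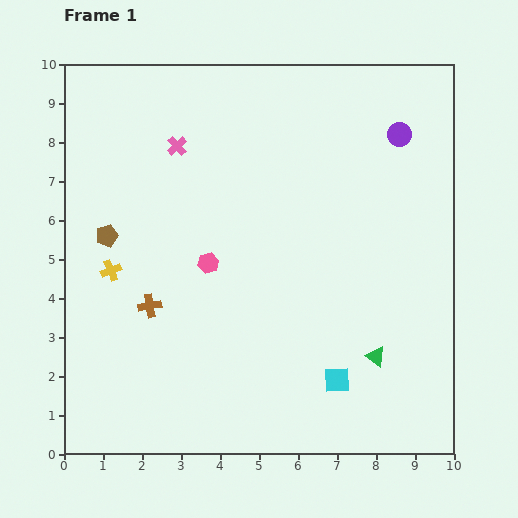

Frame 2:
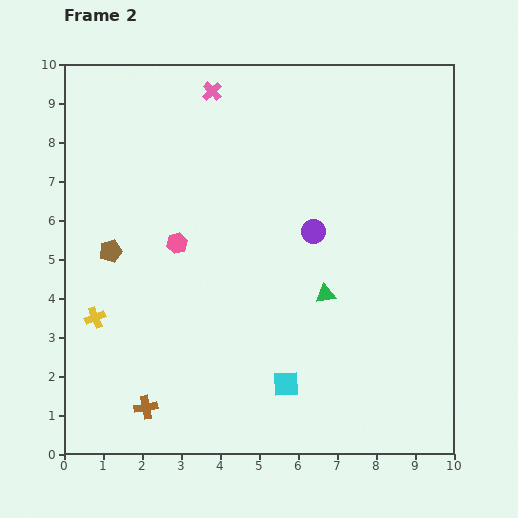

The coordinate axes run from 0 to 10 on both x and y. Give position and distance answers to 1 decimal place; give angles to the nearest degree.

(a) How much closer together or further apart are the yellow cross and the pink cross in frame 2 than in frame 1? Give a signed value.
+2.9

Distance in frame 1: 3.6. Distance in frame 2: 6.5.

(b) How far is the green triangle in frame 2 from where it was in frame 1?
2.1

The green triangle moved from (8.0, 2.5) to (6.7, 4.1), a distance of √(1.3² + 1.6²) ≈ 2.1.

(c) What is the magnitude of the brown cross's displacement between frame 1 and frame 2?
2.6

The brown cross moved from (2.2, 3.8) to (2.1, 1.2), a distance of √(0.1² + 2.6²) ≈ 2.6.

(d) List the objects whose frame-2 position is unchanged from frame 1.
none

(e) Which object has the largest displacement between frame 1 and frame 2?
the purple circle

(moved 3.3; next 2.6)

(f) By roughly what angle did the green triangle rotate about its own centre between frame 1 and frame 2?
47° counter-clockwise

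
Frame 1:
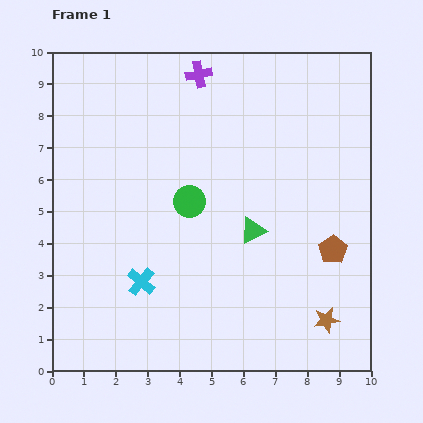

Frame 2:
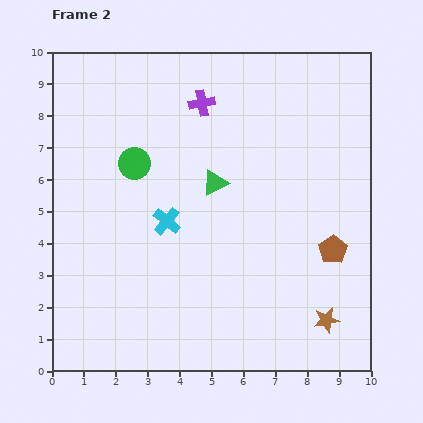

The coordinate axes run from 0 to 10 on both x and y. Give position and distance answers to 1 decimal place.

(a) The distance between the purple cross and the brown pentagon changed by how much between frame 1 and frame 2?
-0.7

Distance in frame 1: 6.9. Distance in frame 2: 6.2.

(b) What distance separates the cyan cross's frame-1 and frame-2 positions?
2.1

The cyan cross moved from (2.8, 2.8) to (3.6, 4.7), a distance of √(0.8² + 1.9²) ≈ 2.1.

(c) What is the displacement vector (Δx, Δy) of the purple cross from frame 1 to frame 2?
(0.1, -0.9)

The purple cross was at (4.6, 9.3) in frame 1 and (4.7, 8.4) in frame 2.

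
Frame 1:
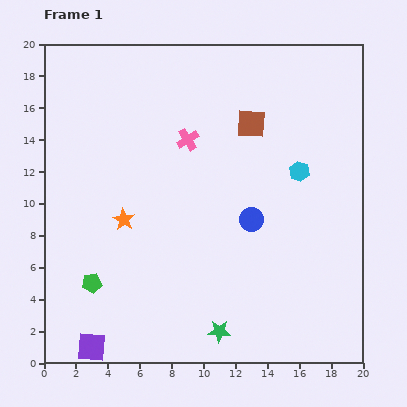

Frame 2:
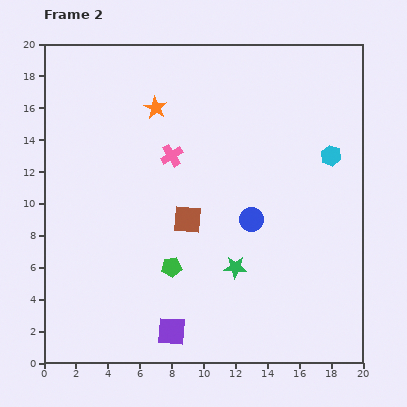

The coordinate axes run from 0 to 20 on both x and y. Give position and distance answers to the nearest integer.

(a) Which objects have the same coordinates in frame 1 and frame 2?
the blue circle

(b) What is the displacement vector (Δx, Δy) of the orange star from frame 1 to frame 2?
(2, 7)

The orange star was at (5, 9) in frame 1 and (7, 16) in frame 2.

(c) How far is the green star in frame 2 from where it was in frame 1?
4

The green star moved from (11, 2) to (12, 6), a distance of √(1² + 4²) ≈ 4.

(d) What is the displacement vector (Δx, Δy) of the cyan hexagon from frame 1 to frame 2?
(2, 1)

The cyan hexagon was at (16, 12) in frame 1 and (18, 13) in frame 2.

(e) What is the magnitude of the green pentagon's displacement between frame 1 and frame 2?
5

The green pentagon moved from (3, 5) to (8, 6), a distance of √(5² + 1²) ≈ 5.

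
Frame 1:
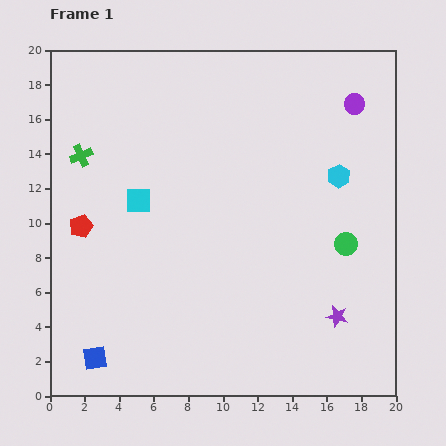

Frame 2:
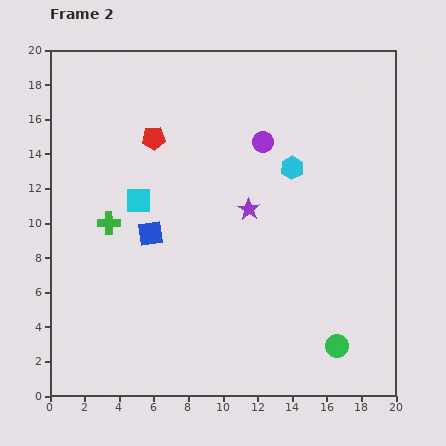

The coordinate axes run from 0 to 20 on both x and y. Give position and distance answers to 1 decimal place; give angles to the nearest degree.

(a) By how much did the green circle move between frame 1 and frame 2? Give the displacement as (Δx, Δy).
(-0.5, -5.9)

The green circle was at (17.1, 8.8) in frame 1 and (16.6, 2.9) in frame 2.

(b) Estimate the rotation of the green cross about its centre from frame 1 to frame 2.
21° clockwise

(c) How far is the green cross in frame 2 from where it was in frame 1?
4.2

The green cross moved from (1.8, 13.9) to (3.4, 10.0), a distance of √(1.6² + 3.9²) ≈ 4.2.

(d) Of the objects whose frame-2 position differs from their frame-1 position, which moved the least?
the cyan hexagon

(moved 2.7)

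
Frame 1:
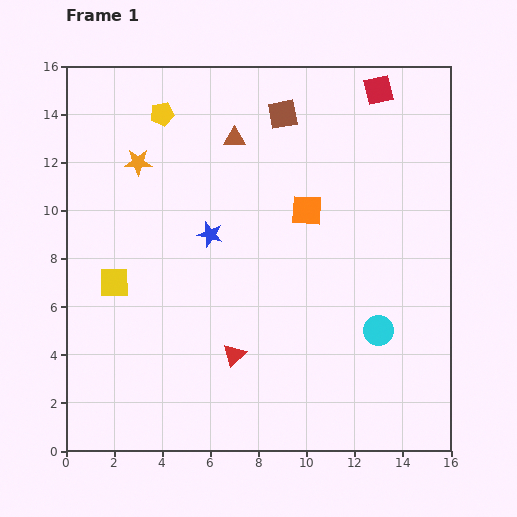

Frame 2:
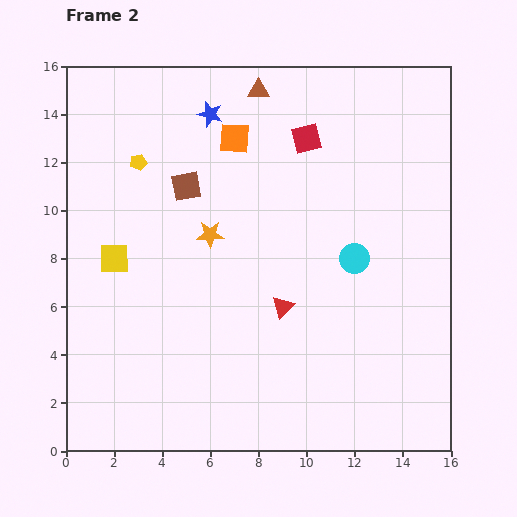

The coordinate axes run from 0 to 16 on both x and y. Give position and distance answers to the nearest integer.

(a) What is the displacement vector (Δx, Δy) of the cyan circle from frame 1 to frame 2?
(-1, 3)

The cyan circle was at (13, 5) in frame 1 and (12, 8) in frame 2.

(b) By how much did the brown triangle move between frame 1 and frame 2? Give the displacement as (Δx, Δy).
(1, 2)

The brown triangle was at (7, 13) in frame 1 and (8, 15) in frame 2.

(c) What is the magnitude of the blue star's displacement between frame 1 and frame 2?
5

The blue star moved from (6, 9) to (6, 14), a distance of √(0² + 5²) ≈ 5.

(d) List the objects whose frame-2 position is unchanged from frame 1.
none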